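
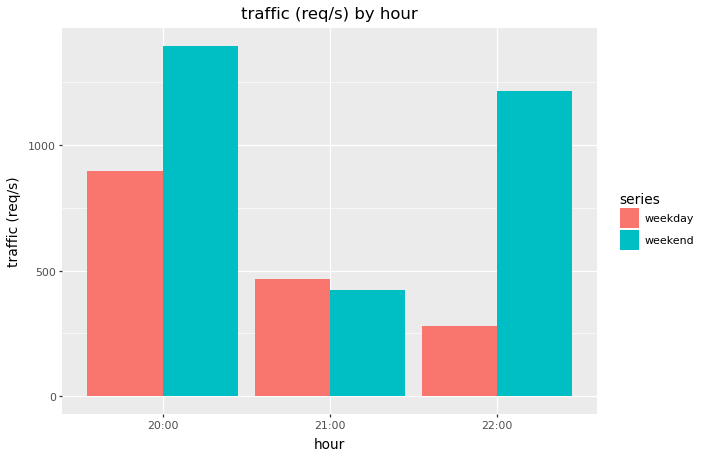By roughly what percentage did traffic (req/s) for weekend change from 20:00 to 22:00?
≈ -14.3%

20:00 ≈ 1400, 22:00 ≈ 1200; (1200 − 1400) / 1400 ≈ -14.3%.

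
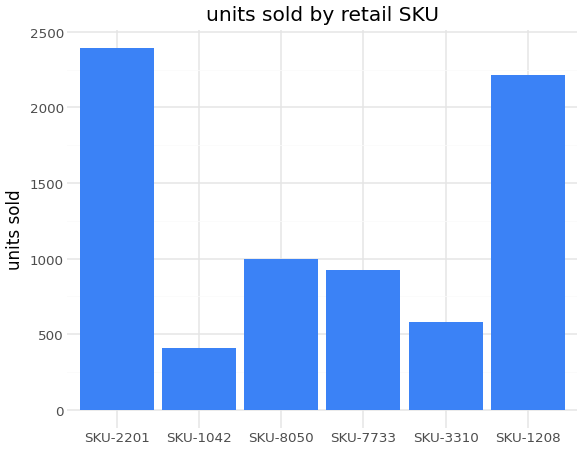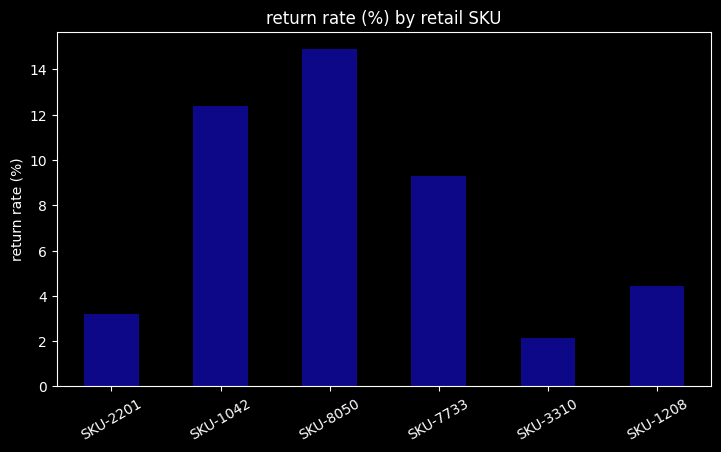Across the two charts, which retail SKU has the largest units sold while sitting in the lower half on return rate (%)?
Chart 2 median return rate (%) ≈ 6; below-median retail SKUs: SKU-2201, SKU-3310, SKU-1208. Among those, SKU-2201 has the highest units sold (≈ 2500).

SKU-2201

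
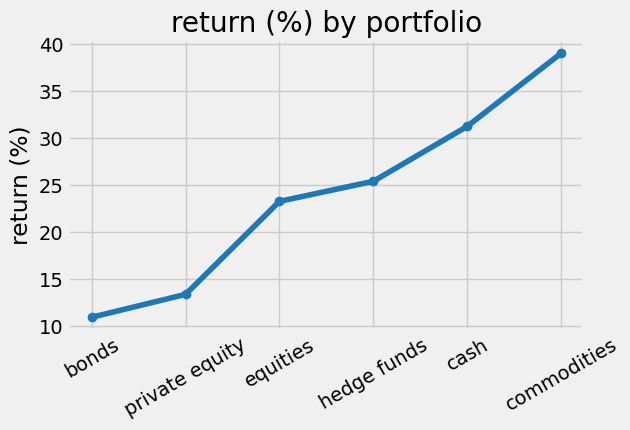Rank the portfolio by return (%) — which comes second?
Top 3: commodities ≈ 40, cash ≈ 30, hedge funds ≈ 25.

cash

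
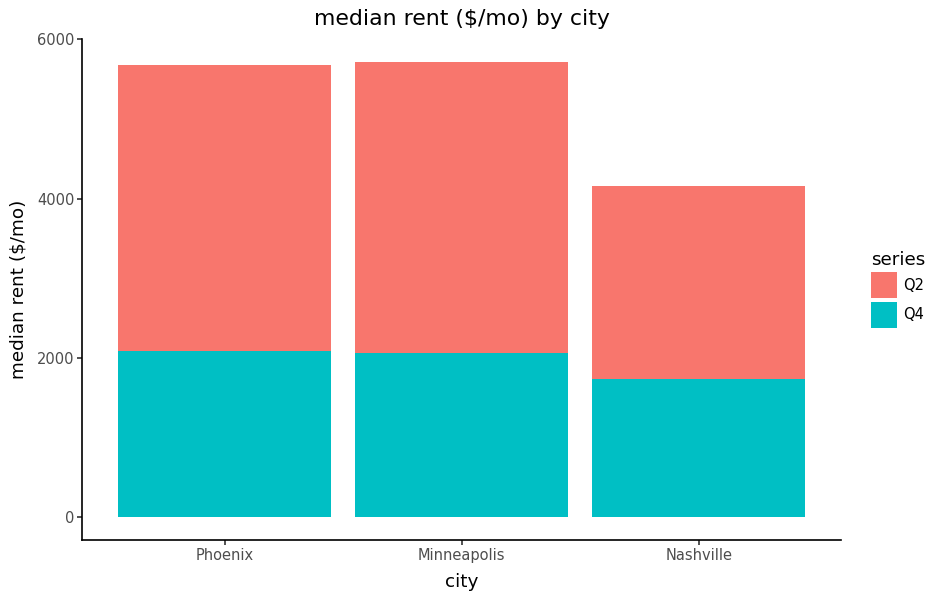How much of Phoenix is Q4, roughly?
≈ 2000

Q4 top ≈ 2000, bottom ≈ 0; segment ≈ 2000.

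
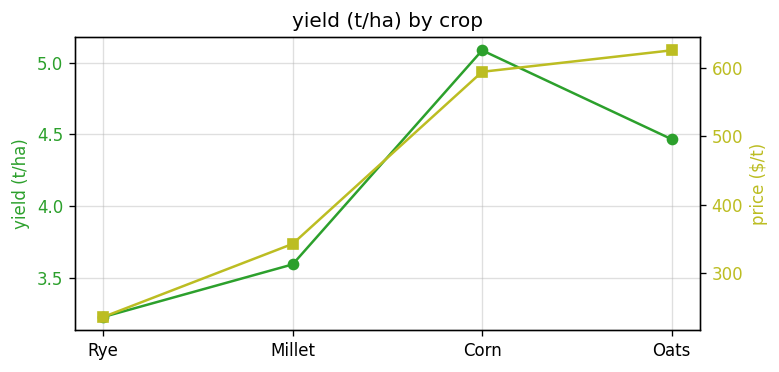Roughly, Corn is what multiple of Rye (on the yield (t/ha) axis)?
Corn ≈ 5.0, Rye ≈ 3.2; 5.0/3.2 ≈ 1.56.

≈ 1.56×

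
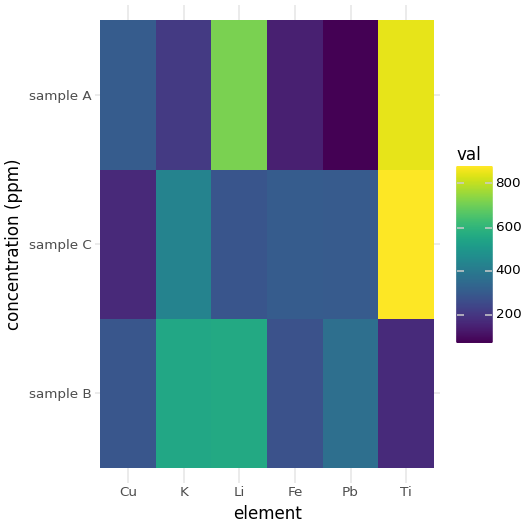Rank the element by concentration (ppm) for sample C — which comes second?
K

Top 3 for sample C: Ti ≈ 900, K ≈ 400, Fe ≈ 300.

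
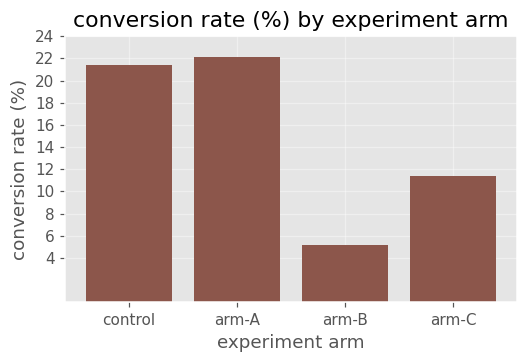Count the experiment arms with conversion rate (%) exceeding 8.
3

Above 8: control, arm-A, arm-C.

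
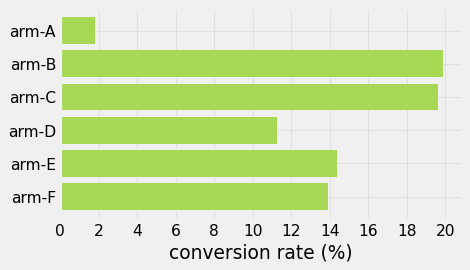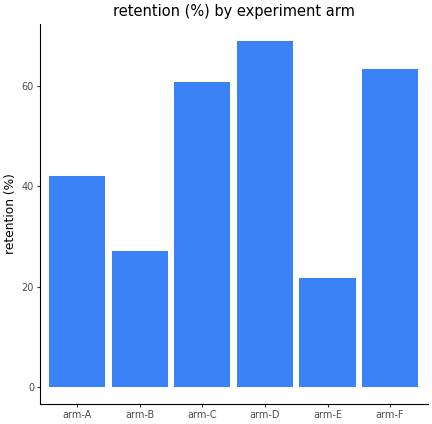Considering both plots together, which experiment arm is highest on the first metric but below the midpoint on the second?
Chart 2 median retention (%) ≈ 50; below-median experiment arms: arm-A, arm-B, arm-E. Among those, arm-B has the highest conversion rate (%) (≈ 20).

arm-B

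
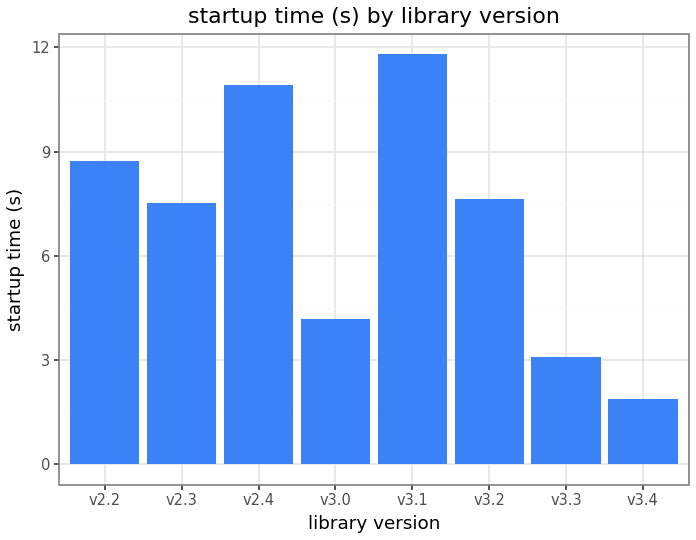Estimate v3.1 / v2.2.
≈ 1.33×

v3.1 ≈ 12, v2.2 ≈ 9; 12/9 ≈ 1.33.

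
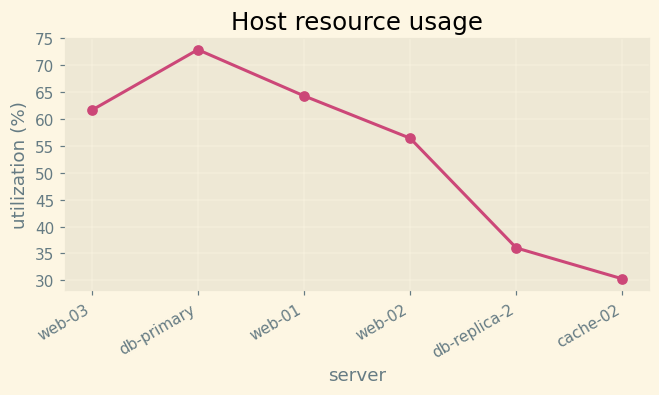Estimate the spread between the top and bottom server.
Max db-primary ≈ 75, min cache-02 ≈ 30; range ≈ 45.

≈ 45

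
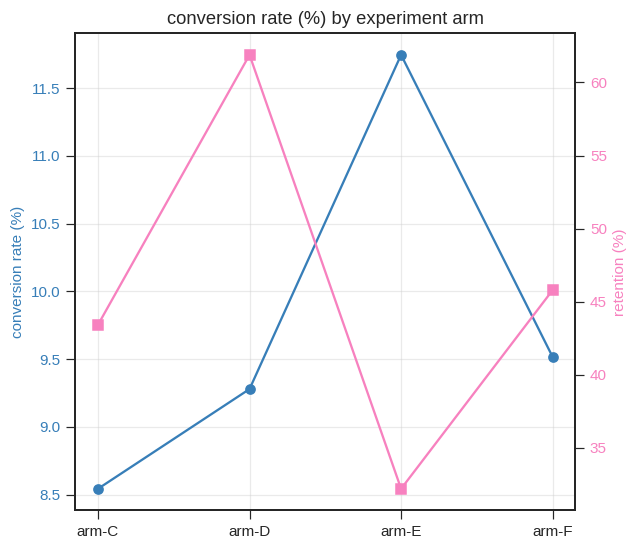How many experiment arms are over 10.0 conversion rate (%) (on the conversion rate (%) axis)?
Above 10.0: arm-E.

1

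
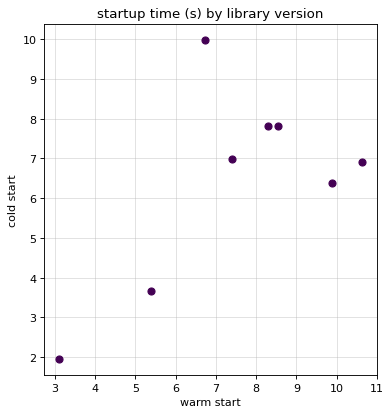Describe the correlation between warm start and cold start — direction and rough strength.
Points are positively correlated; moderate (|r| ≈ 0.6).

positive, moderate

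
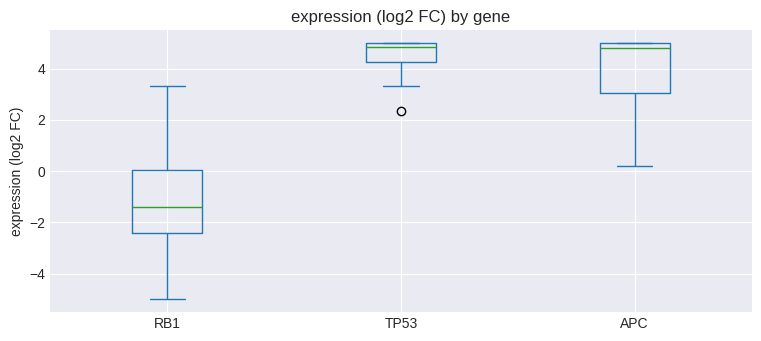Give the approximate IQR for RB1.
Q3 ≈ 0, Q1 ≈ -2; IQR ≈ 2.

≈ 2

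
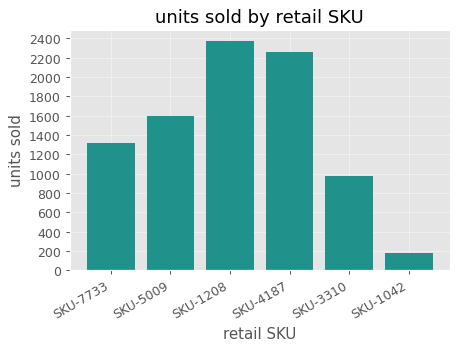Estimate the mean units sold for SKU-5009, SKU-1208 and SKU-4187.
≈ 2067

(1600 + 2400 + 2200) / 3 ≈ 2067.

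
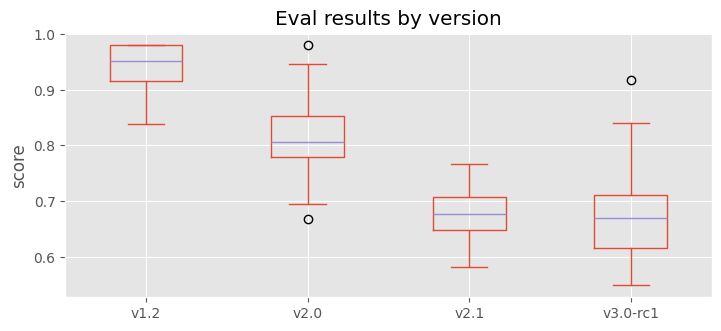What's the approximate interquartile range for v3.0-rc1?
≈ 0.10

Q3 ≈ 0.70, Q1 ≈ 0.60; IQR ≈ 0.10.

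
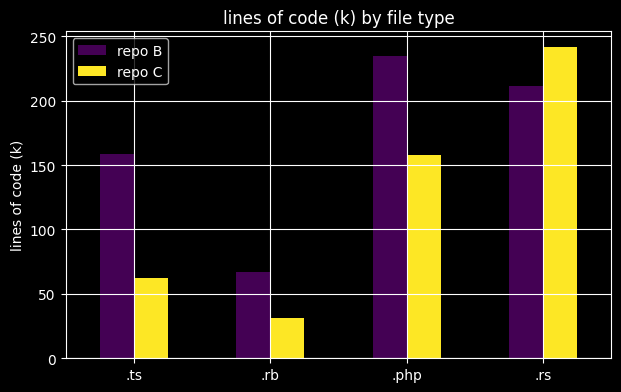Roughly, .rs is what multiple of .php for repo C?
.rs ≈ 250, .php ≈ 150; 250/150 ≈ 1.67.

≈ 1.67×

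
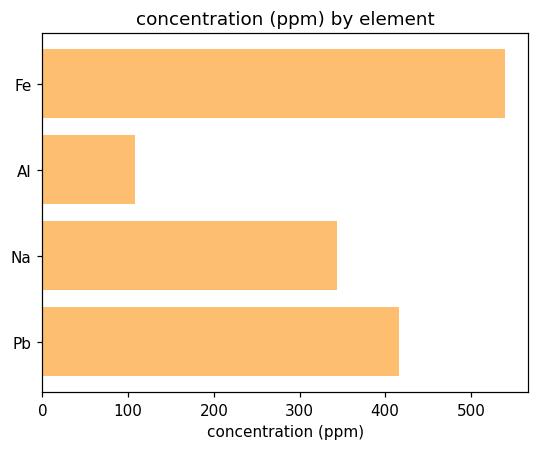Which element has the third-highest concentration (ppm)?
Na

Top 4: Fe ≈ 550, Pb ≈ 400, Na ≈ 350, Al ≈ 100.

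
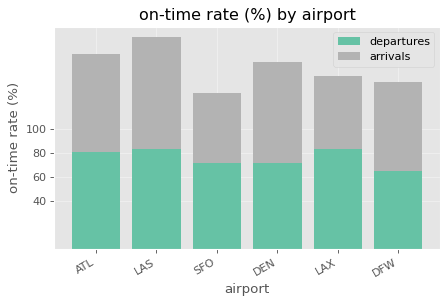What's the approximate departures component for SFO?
≈ 80

departures top ≈ 80, bottom ≈ 0; segment ≈ 80.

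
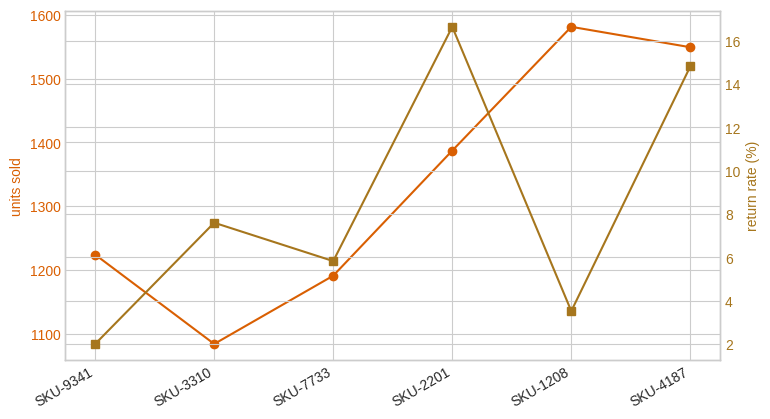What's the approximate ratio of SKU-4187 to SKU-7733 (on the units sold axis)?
SKU-4187 ≈ 1550, SKU-7733 ≈ 1200; 1550/1200 ≈ 1.29.

≈ 1.29×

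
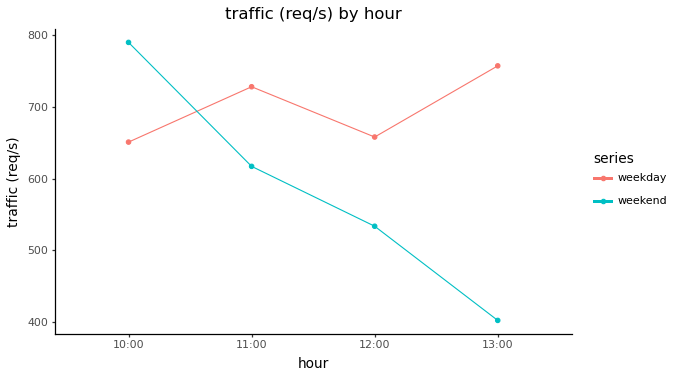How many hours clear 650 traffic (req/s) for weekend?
Above 650: 10:00.

1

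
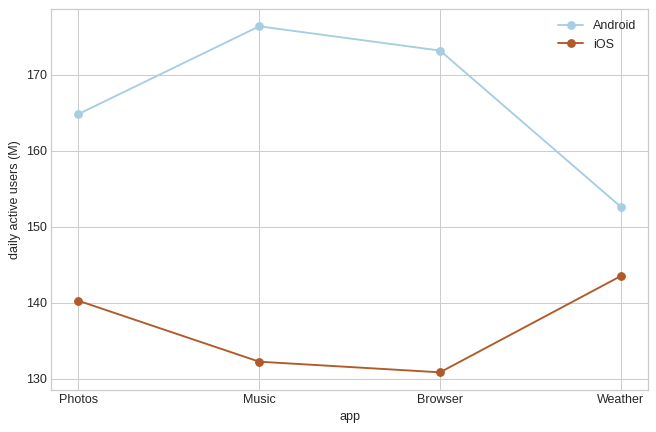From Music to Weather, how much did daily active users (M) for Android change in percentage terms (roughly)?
≈ -11.4%

Music ≈ 175, Weather ≈ 155; (155 − 175) / 175 ≈ -11.4%.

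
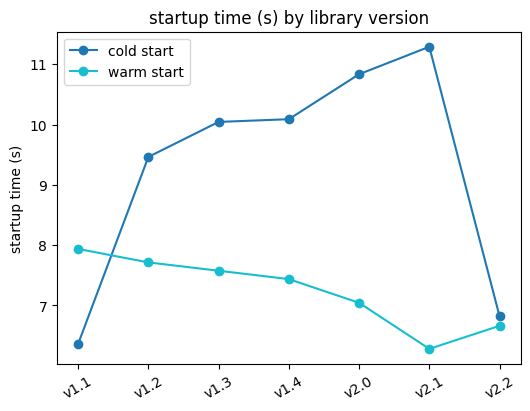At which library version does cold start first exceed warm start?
v1.1: cold start ≈ 6.5 vs warm start ≈ 8.0 (not yet); v1.2: cold start ≈ 9.5 vs warm start ≈ 7.5 (first crossover).

v1.2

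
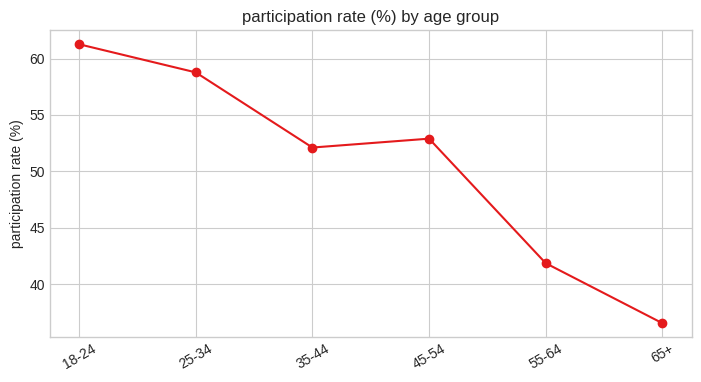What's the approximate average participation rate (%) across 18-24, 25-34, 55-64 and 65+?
(60 + 60 + 40 + 35) / 4 ≈ 49.

≈ 49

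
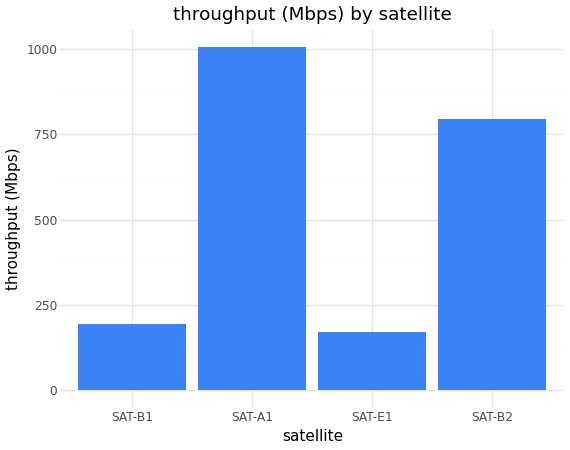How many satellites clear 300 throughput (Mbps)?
Above 300: SAT-A1, SAT-B2.

2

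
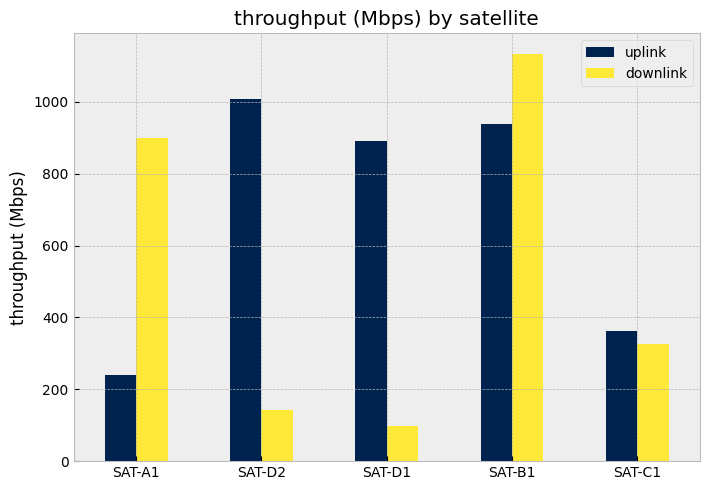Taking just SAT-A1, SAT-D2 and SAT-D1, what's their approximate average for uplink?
(200 + 1000 + 900) / 3 ≈ 700.

≈ 700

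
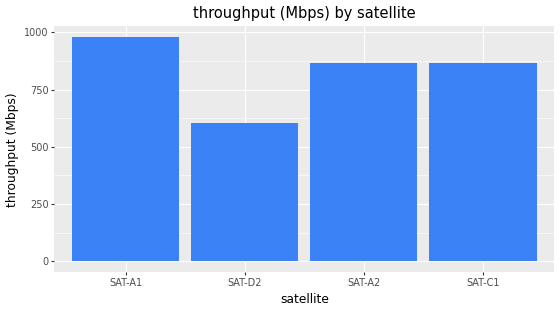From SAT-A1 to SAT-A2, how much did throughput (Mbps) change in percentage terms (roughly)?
≈ -10%

SAT-A1 ≈ 1000, SAT-A2 ≈ 900; (900 − 1000) / 1000 ≈ -10%.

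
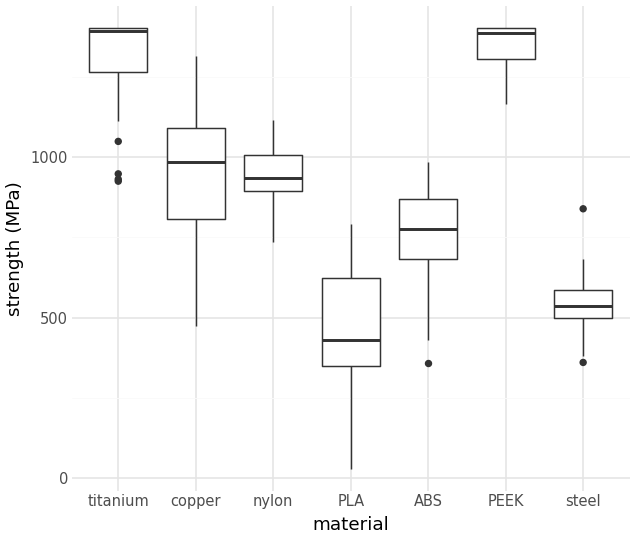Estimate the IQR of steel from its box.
Q3 ≈ 600, Q1 ≈ 500; IQR ≈ 100.

≈ 100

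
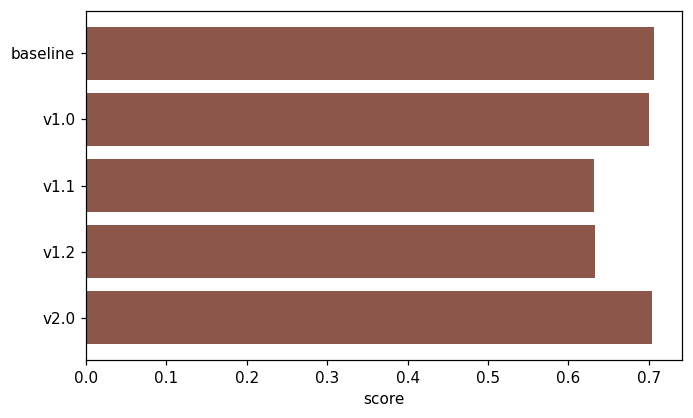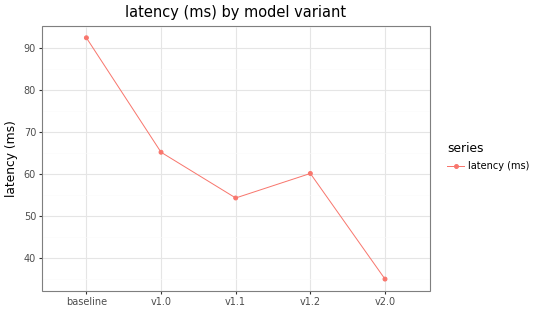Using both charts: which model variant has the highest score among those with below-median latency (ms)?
Chart 2 median latency (ms) ≈ 60; below-median model variants: v1.1, v2.0. Among those, v2.0 has the highest score (≈ 0.7).

v2.0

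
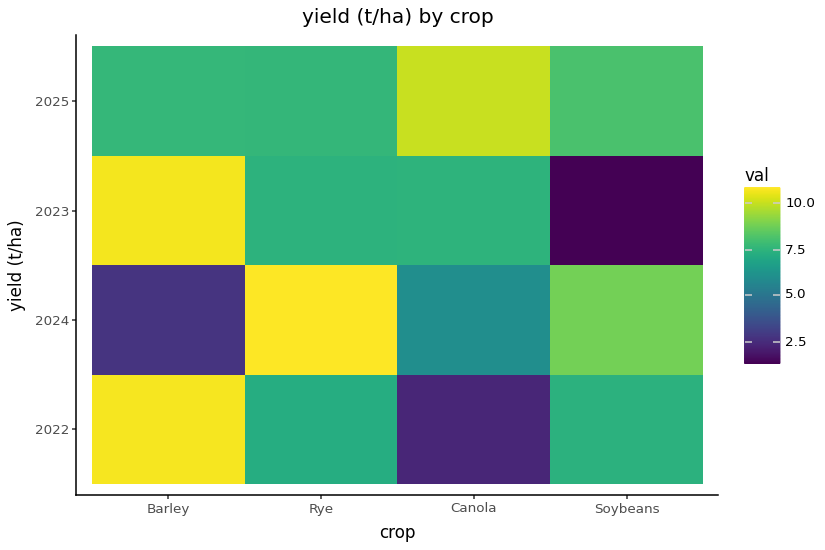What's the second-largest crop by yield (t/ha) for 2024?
Soybeans

Top 3 for 2024: Rye ≈ 11, Soybeans ≈ 9, Canola ≈ 6.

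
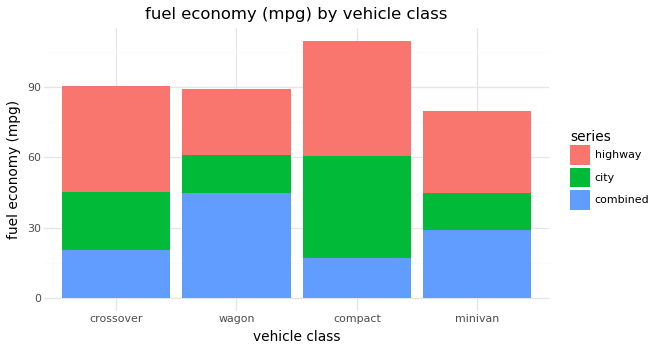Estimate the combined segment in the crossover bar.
≈ 20

combined top ≈ 20, bottom ≈ 0; segment ≈ 20.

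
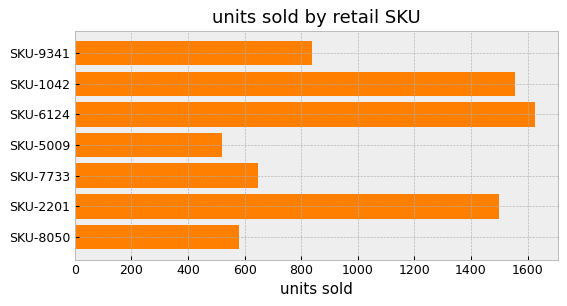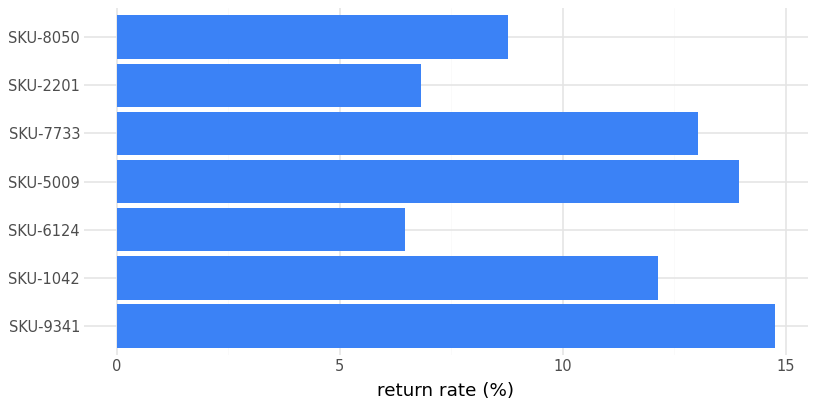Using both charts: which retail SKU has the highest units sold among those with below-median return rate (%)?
SKU-6124

Chart 2 median return rate (%) ≈ 12; below-median retail SKUs: SKU-6124, SKU-2201, SKU-8050. Among those, SKU-6124 has the highest units sold (≈ 1600).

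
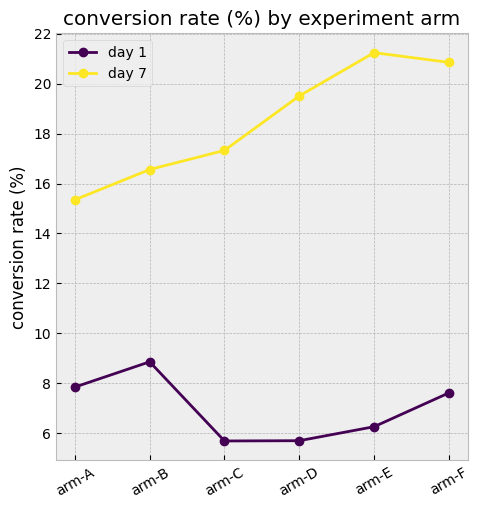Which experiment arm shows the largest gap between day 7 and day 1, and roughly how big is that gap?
arm-E: day 7 ≈ 22, day 1 ≈ 6 → gap ≈ 16. Next-largest (arm-D) is only ≈ 14.

arm-E, ≈ 16 %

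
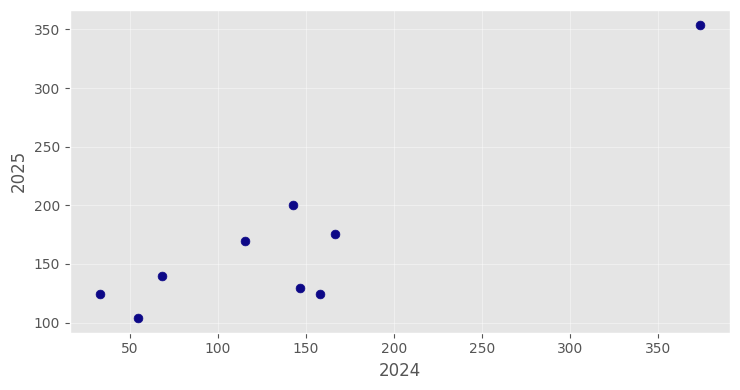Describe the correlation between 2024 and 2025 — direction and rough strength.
Points are positively correlated; strong (|r| ≈ 0.9).

positive, strong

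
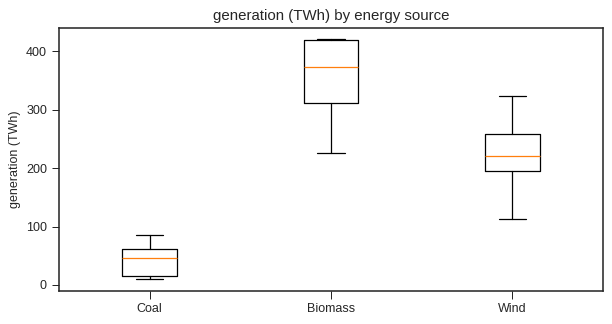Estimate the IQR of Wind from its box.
Q3 ≈ 250, Q1 ≈ 200; IQR ≈ 50.

≈ 50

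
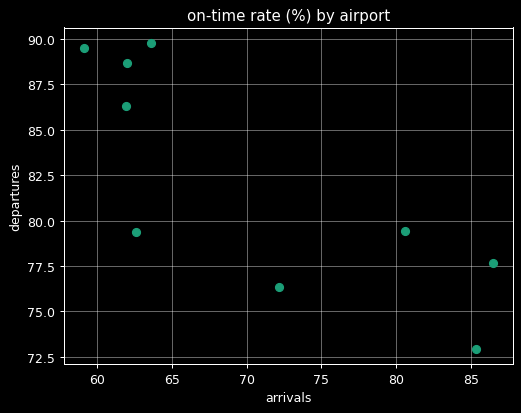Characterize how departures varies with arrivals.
Points are negatively correlated; strong (|r| ≈ 0.8).

negative, strong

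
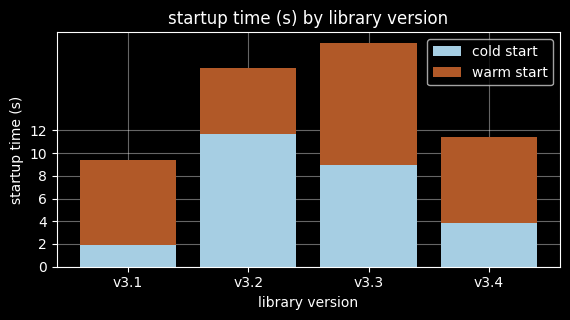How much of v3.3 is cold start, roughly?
cold start top ≈ 8, bottom ≈ 0; segment ≈ 8.

≈ 8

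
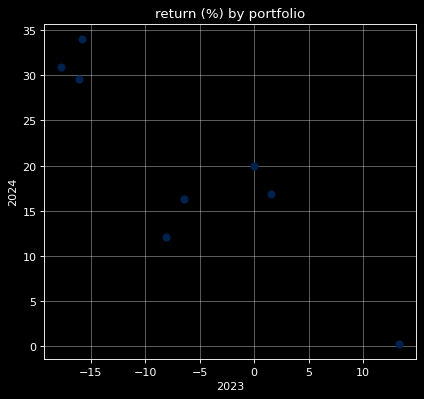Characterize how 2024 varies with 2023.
Points are negatively correlated; strong (|r| ≈ 0.9).

negative, strong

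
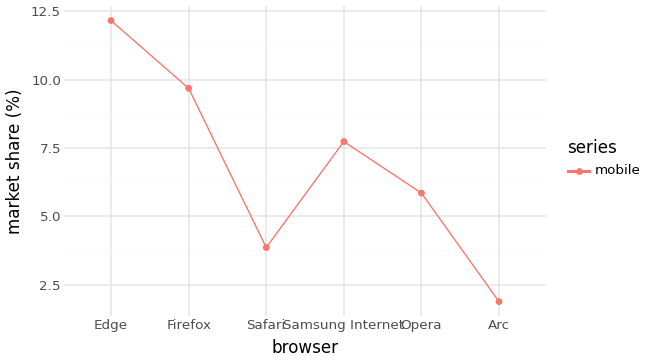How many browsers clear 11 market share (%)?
1

Above 11: Edge.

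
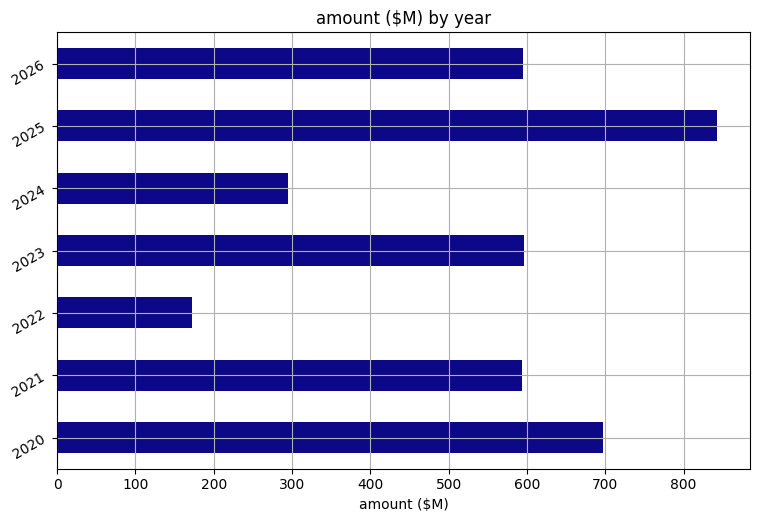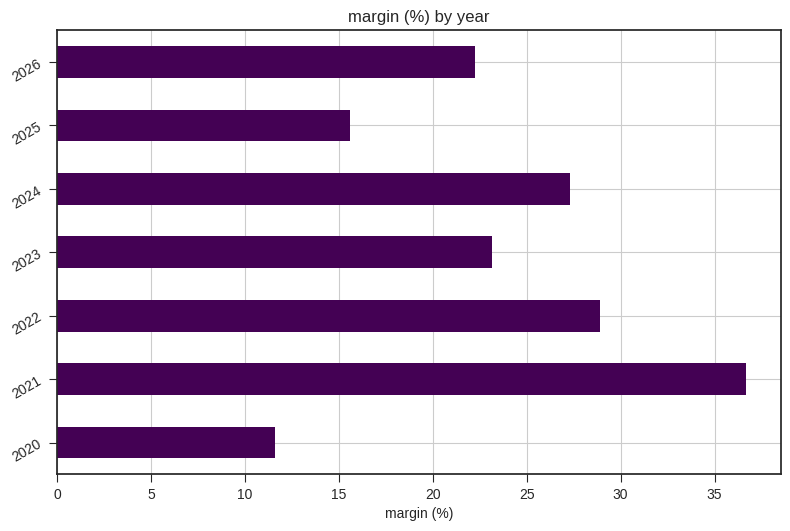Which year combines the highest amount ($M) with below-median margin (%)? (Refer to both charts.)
Chart 2 median margin (%) ≈ 25; below-median years: 2020, 2025, 2026. Among those, 2025 has the highest amount ($M) (≈ 800).

2025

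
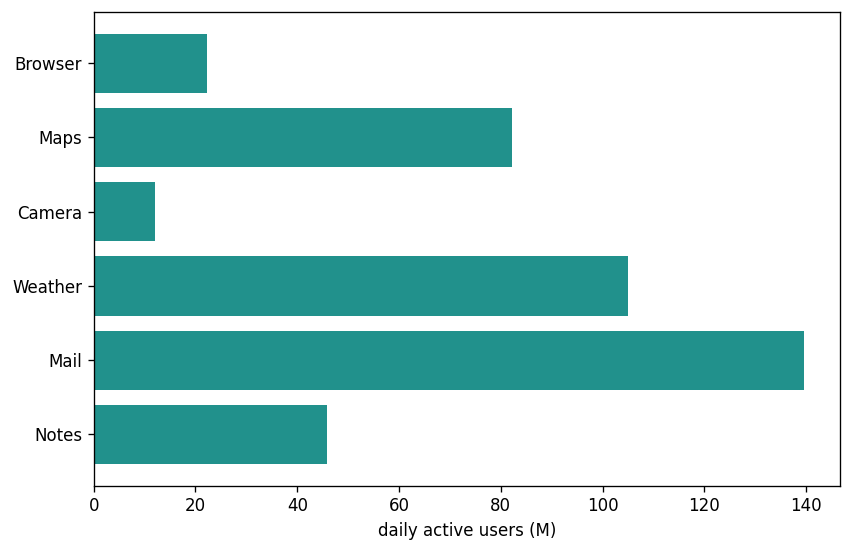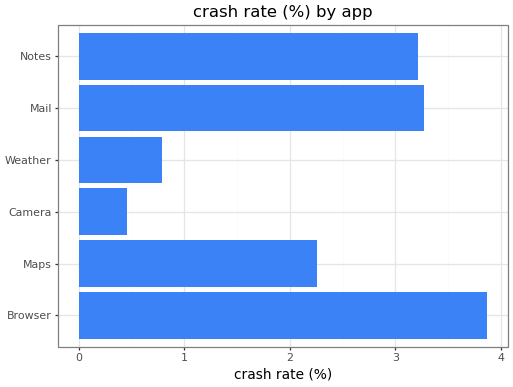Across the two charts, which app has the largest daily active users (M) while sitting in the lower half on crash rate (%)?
Chart 2 median crash rate (%) ≈ 2.5; below-median apps: Maps, Camera, Weather. Among those, Weather has the highest daily active users (M) (≈ 100).

Weather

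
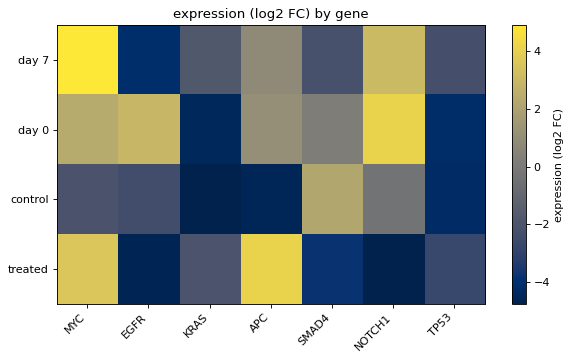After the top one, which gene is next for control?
NOTCH1

Top 3 for control: SMAD4 ≈ 2, NOTCH1 ≈ 0, MYC ≈ -2.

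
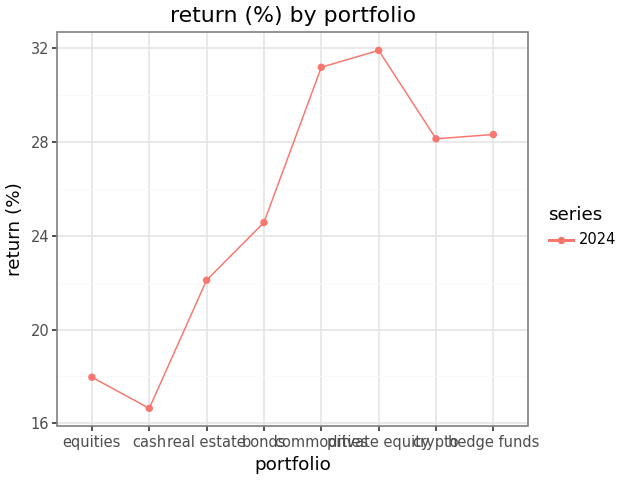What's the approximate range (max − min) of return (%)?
Max private equity ≈ 32, min cash ≈ 16; range ≈ 16.

≈ 16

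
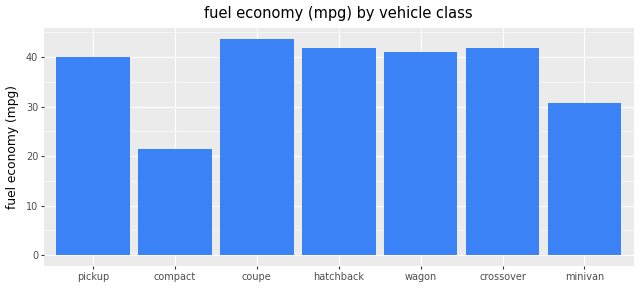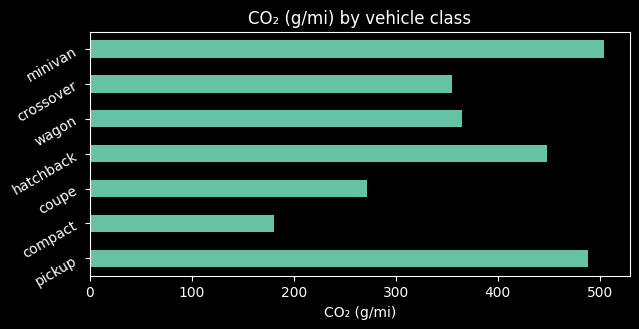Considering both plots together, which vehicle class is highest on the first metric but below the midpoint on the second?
Chart 2 median CO₂ (g/mi) ≈ 350; below-median vehicle classes: compact, coupe, crossover. Among those, coupe has the highest fuel economy (mpg) (≈ 45).

coupe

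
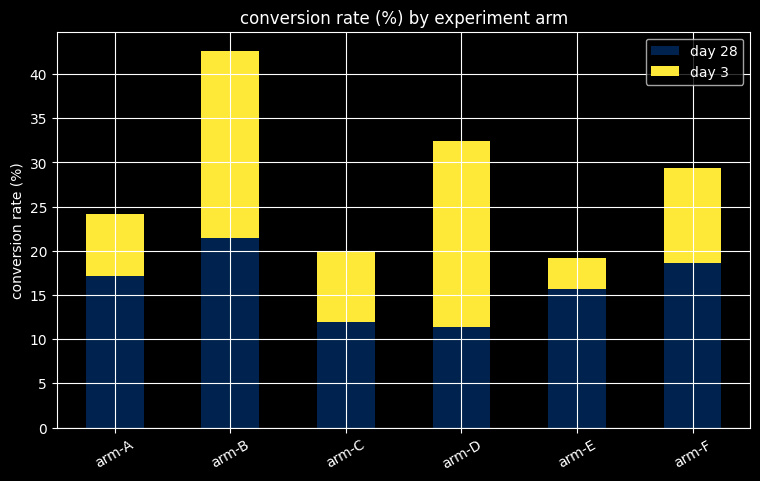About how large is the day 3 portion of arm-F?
≈ 10

day 3 top ≈ 30, bottom ≈ 20; segment ≈ 10.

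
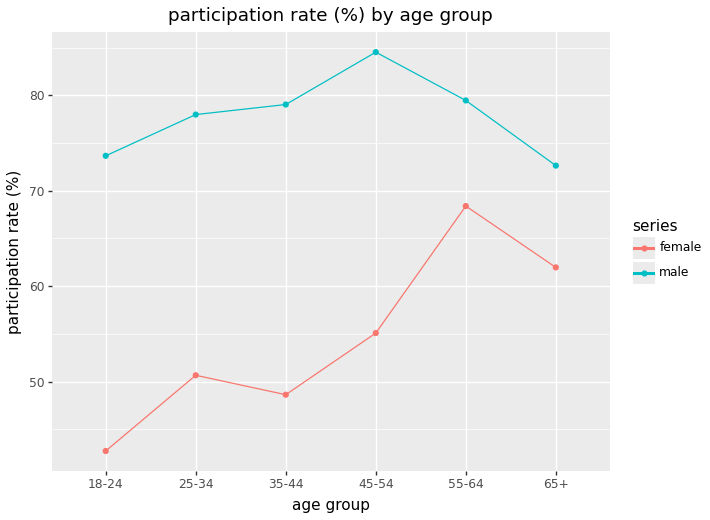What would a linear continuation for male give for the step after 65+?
≈ 70

Last three: 85, 80, 75 → slope ≈ -5/step → next ≈ 70.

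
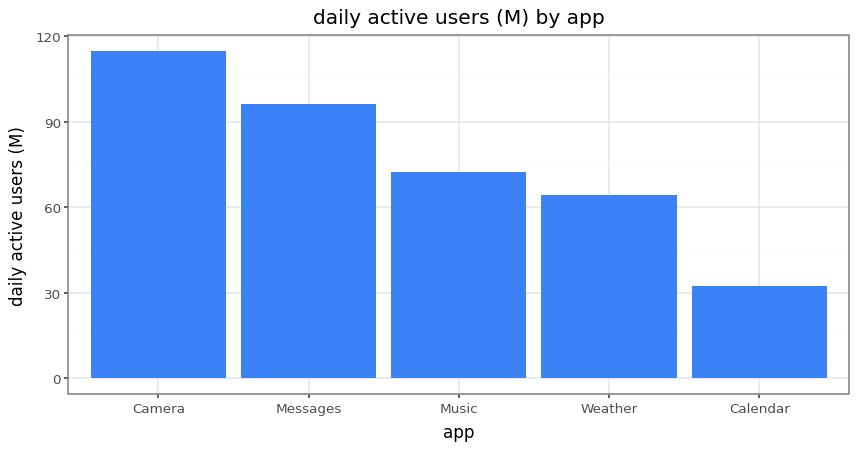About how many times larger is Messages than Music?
Messages ≈ 100, Music ≈ 70; 100/70 ≈ 1.43.

≈ 1.43×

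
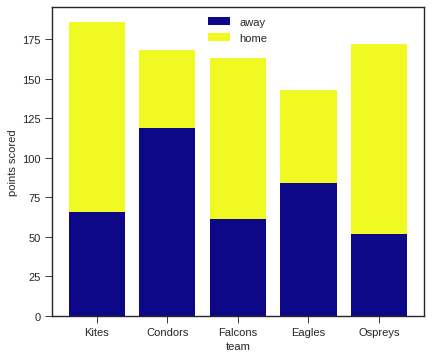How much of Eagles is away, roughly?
≈ 80

away top ≈ 80, bottom ≈ 0; segment ≈ 80.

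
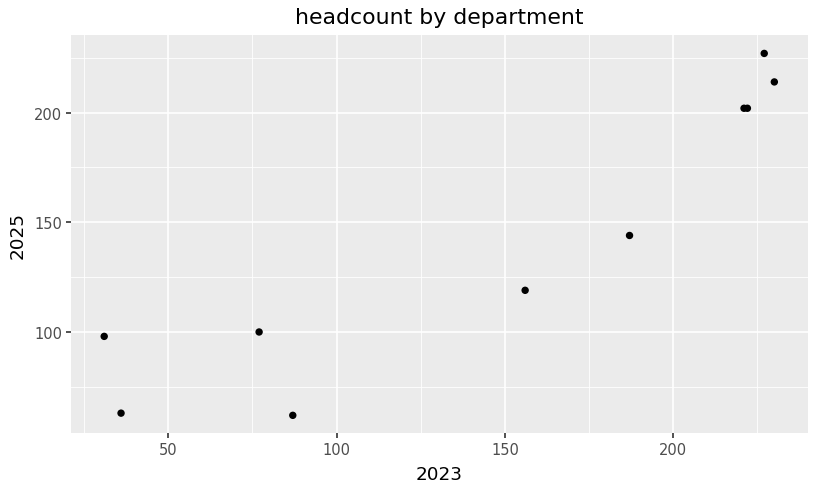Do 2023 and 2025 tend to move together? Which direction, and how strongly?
Points are positively correlated; strong (|r| ≈ 0.9).

positive, strong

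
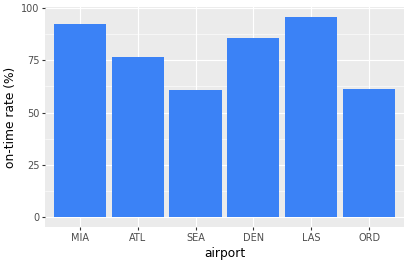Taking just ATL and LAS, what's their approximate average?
(80 + 100) / 2 ≈ 90.

≈ 90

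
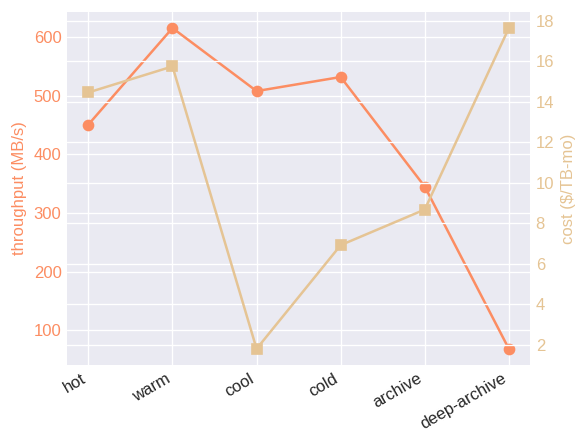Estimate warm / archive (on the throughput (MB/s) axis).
≈ 1.71×

warm ≈ 600, archive ≈ 350; 600/350 ≈ 1.71.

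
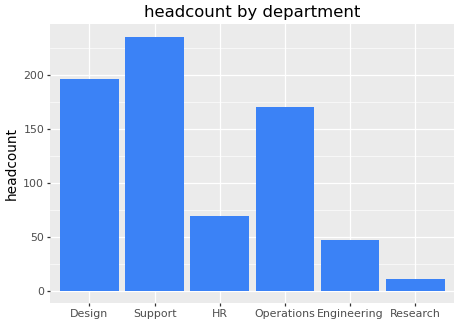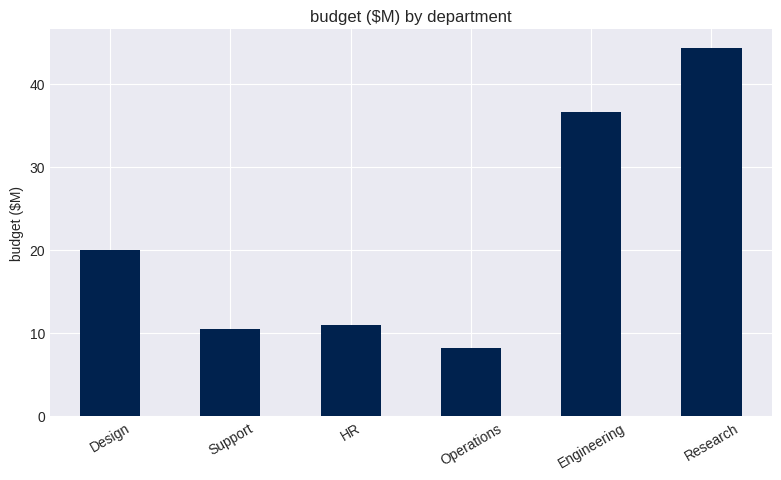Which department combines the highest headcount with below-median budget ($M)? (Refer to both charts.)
Chart 2 median budget ($M) ≈ 15; below-median departments: Support, HR, Operations. Among those, Support has the highest headcount (≈ 225).

Support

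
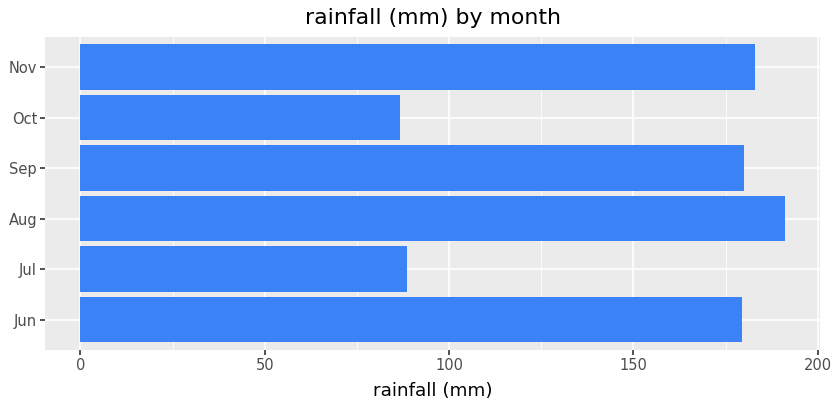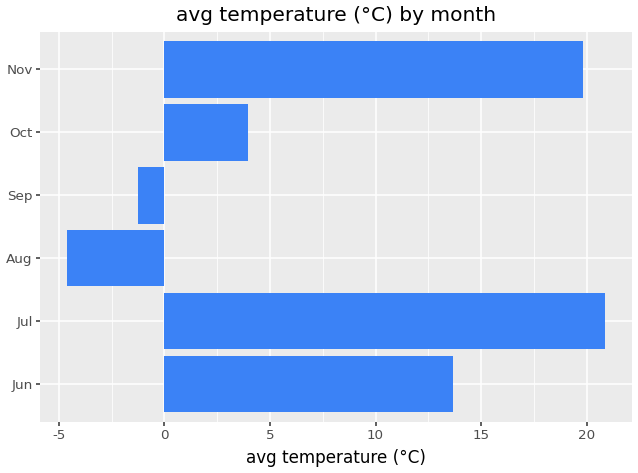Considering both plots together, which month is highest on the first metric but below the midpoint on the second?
Aug

Chart 2 median avg temperature (°C) ≈ 8; below-median months: Aug, Sep, Oct. Among those, Aug has the highest rainfall (mm) (≈ 200).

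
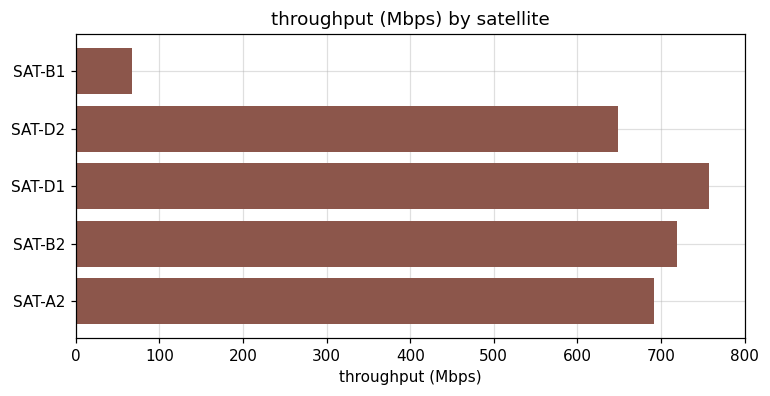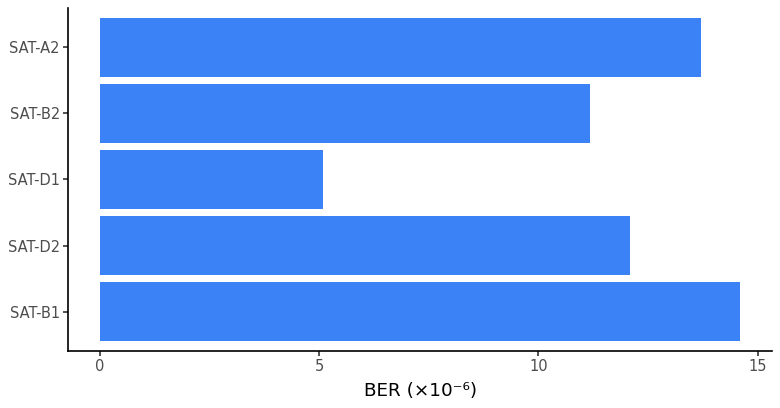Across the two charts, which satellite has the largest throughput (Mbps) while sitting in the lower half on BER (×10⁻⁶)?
SAT-D1

Chart 2 median BER (×10⁻⁶) ≈ 12; below-median satellites: SAT-D1, SAT-B2. Among those, SAT-D1 has the highest throughput (Mbps) (≈ 800).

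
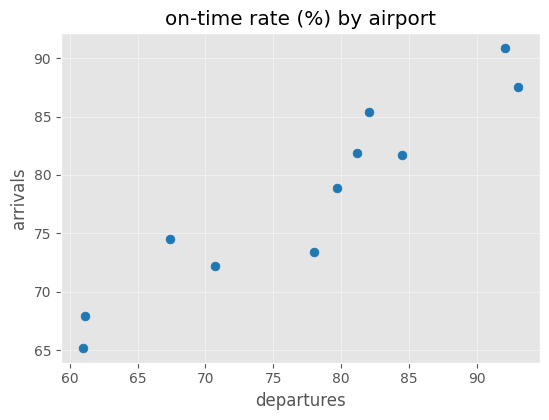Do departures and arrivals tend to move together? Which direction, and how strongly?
positive, strong

Points are positively correlated; strong (|r| ≈ 0.9).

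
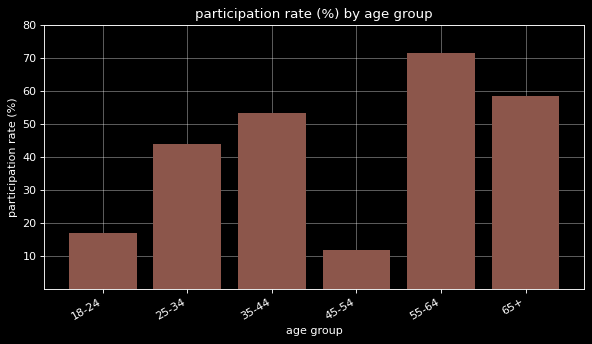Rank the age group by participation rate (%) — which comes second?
65+

Top 3: 55-64 ≈ 70, 65+ ≈ 60, 35-44 ≈ 50.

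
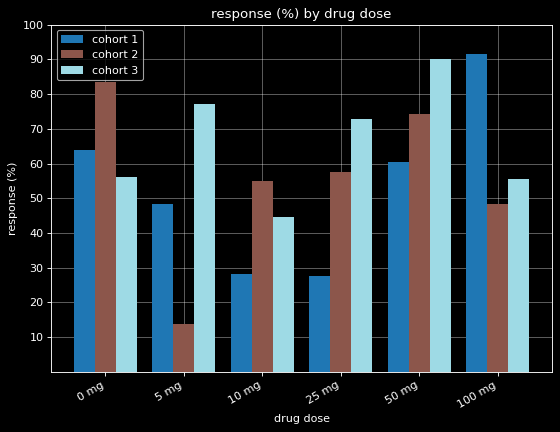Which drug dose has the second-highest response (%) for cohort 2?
50 mg

Top 3 for cohort 2: 0 mg ≈ 80, 50 mg ≈ 70, 25 mg ≈ 60.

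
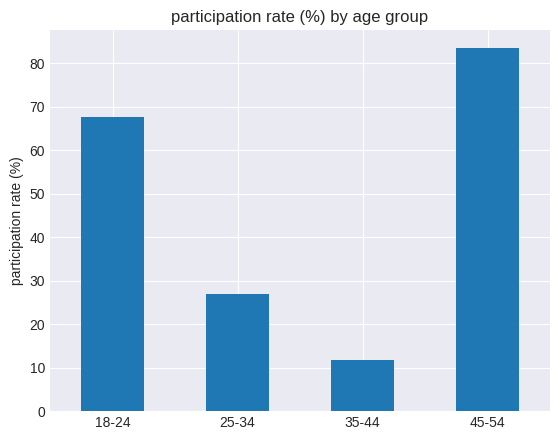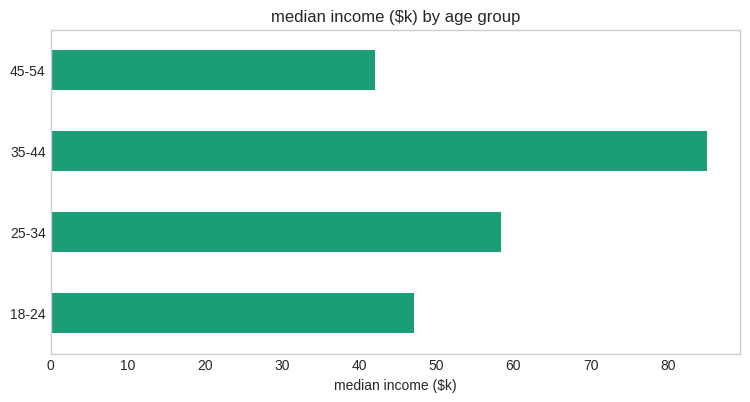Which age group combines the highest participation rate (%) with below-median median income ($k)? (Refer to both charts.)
45-54

Chart 2 median median income ($k) ≈ 50; below-median age groups: 18-24, 45-54. Among those, 45-54 has the highest participation rate (%) (≈ 80).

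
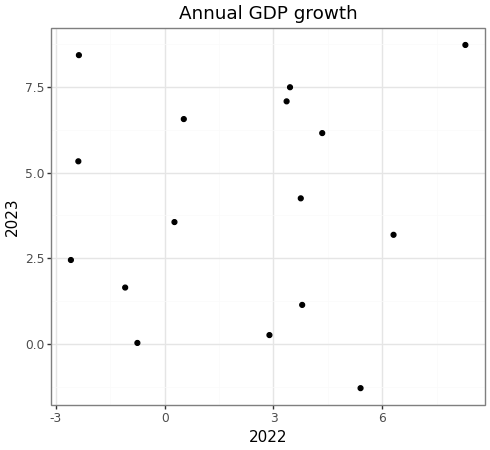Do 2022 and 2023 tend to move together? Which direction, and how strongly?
no clear correlation

Points are roughly uncorrelated; weak (|r| ≈ 0.1).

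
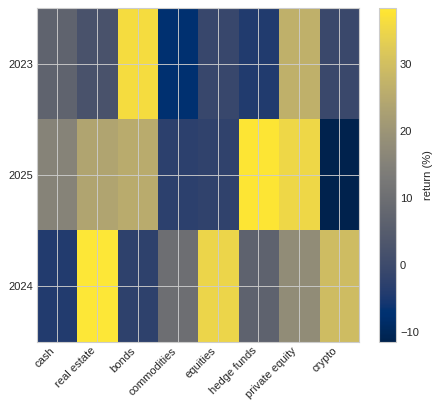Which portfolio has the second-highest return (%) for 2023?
Top 3 for 2023: bonds ≈ 35, private equity ≈ 25, cash ≈ 5.

private equity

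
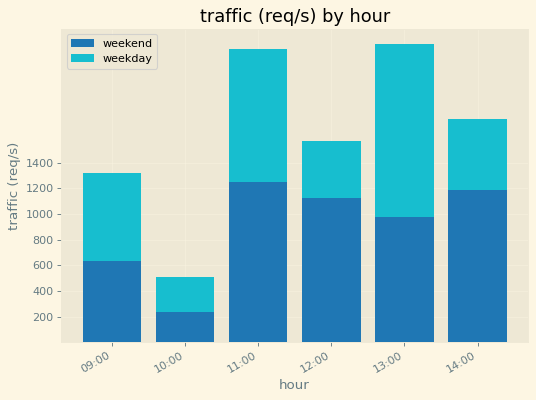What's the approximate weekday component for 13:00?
weekday top ≈ 2400, bottom ≈ 1000; segment ≈ 1400.

≈ 1400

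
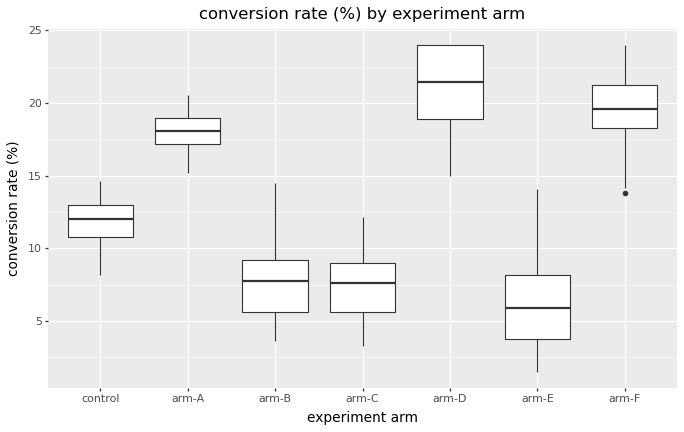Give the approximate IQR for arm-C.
Q3 ≈ 10, Q1 ≈ 6; IQR ≈ 4.

≈ 4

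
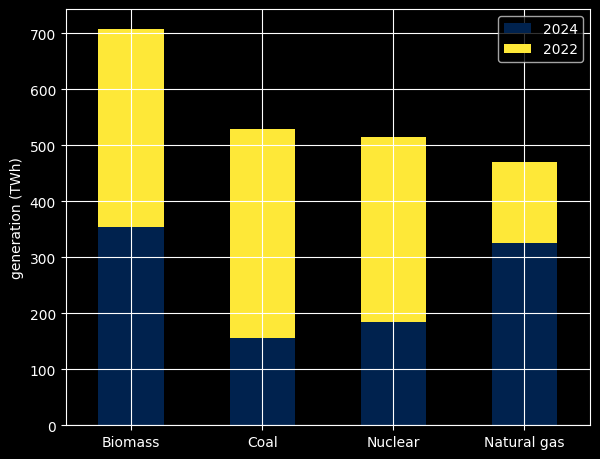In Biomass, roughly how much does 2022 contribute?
≈ 300

2022 top ≈ 700, bottom ≈ 400; segment ≈ 300.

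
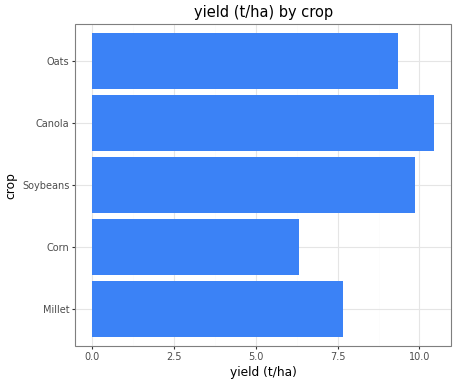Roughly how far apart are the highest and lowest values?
Max Canola ≈ 10, min Corn ≈ 6; range ≈ 4.

≈ 4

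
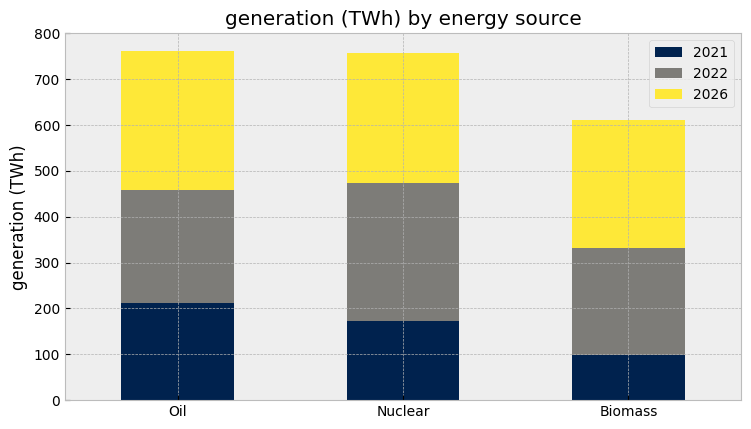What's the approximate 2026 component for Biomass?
≈ 300

2026 top ≈ 600, bottom ≈ 300; segment ≈ 300.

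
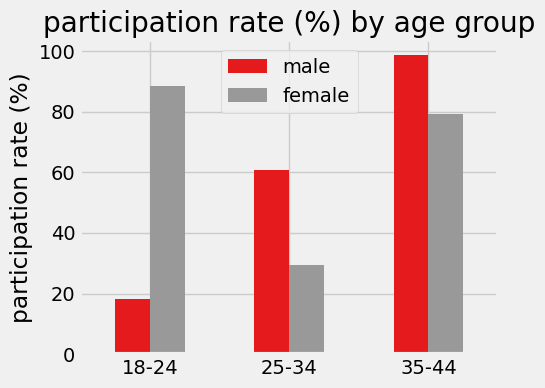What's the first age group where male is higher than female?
25-34

18-24: male ≈ 20 vs female ≈ 90 (not yet); 25-34: male ≈ 60 vs female ≈ 30 (first crossover).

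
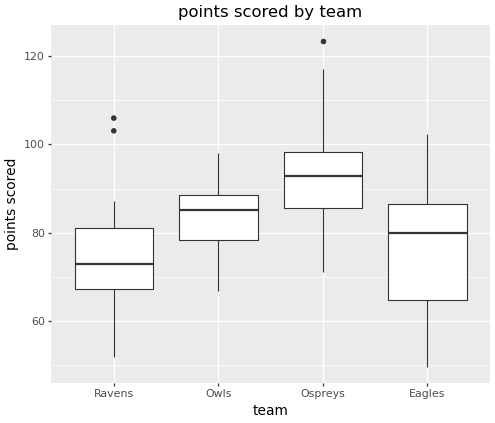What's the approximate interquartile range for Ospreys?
Q3 ≈ 98, Q1 ≈ 86; IQR ≈ 12.

≈ 12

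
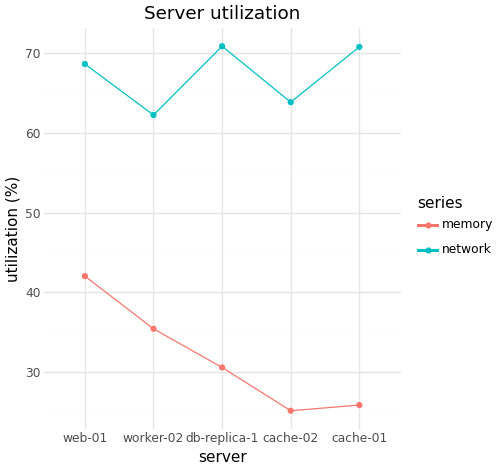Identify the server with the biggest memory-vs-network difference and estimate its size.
cache-01, ≈ 45 %

cache-01: memory ≈ 25, network ≈ 70 → gap ≈ 45. Next-largest (db-replica-1) is only ≈ 40.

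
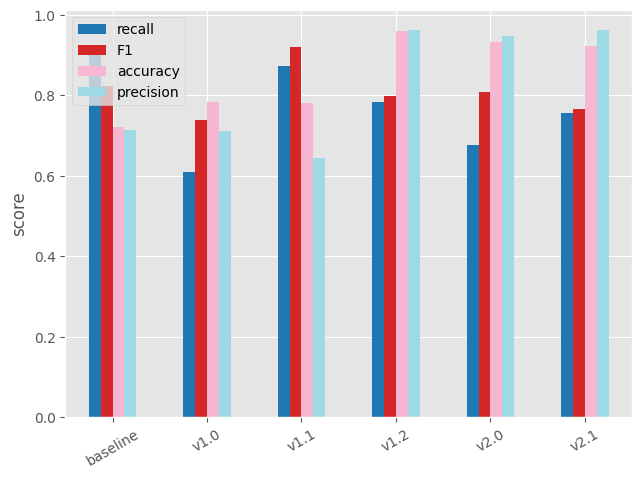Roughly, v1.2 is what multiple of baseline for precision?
v1.2 ≈ 1.0, baseline ≈ 0.7; 1.0/0.7 ≈ 1.43.

≈ 1.43×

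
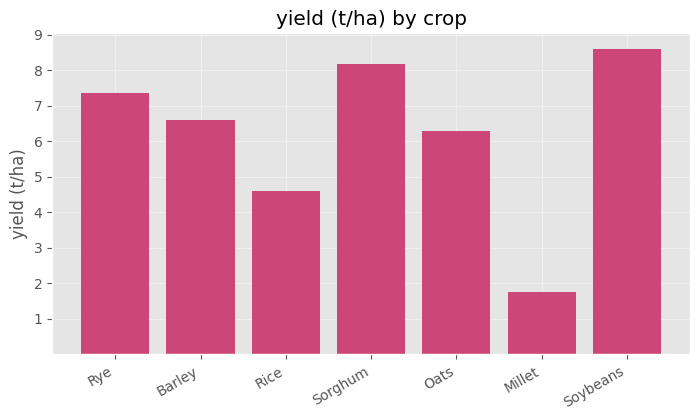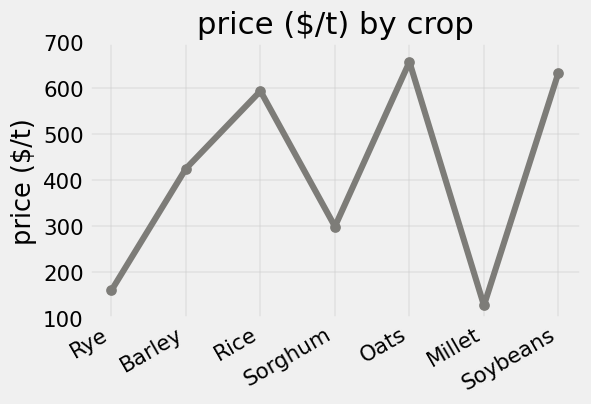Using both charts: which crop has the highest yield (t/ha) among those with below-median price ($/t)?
Sorghum

Chart 2 median price ($/t) ≈ 400; below-median crops: Rye, Sorghum, Millet. Among those, Sorghum has the highest yield (t/ha) (≈ 8).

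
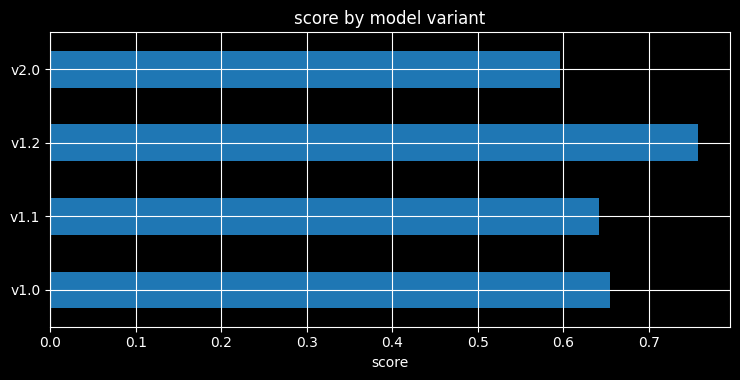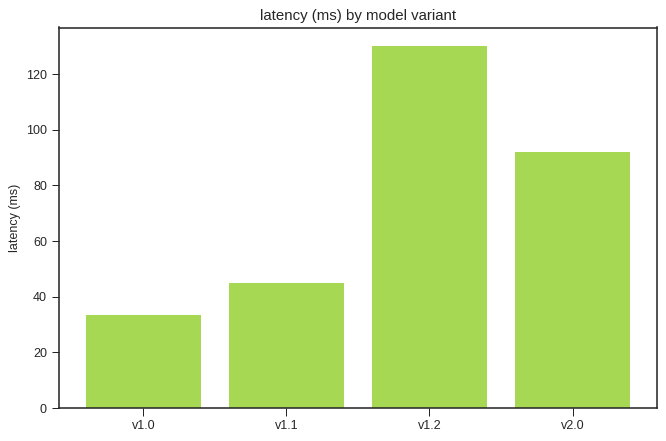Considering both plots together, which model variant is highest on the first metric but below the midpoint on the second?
Chart 2 median latency (ms) ≈ 60; below-median model variants: v1.0, v1.1. Among those, v1.0 has the highest score (≈ 0.7).

v1.0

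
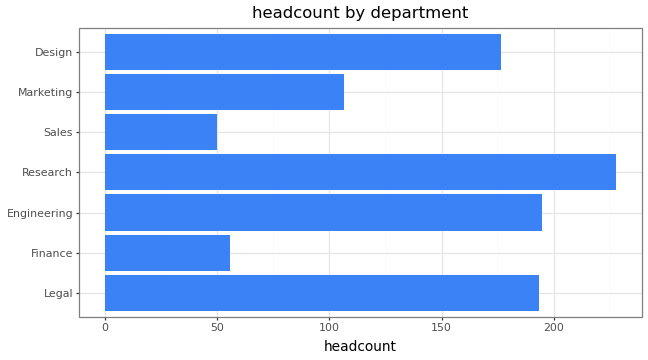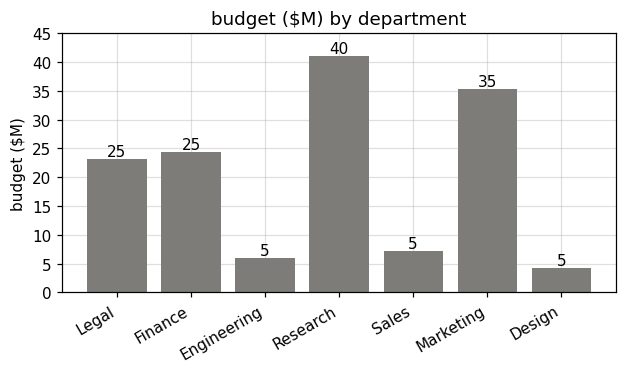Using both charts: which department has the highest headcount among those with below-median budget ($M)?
Engineering

Chart 2 median budget ($M) ≈ 25; below-median departments: Engineering, Sales, Design. Among those, Engineering has the highest headcount (≈ 200).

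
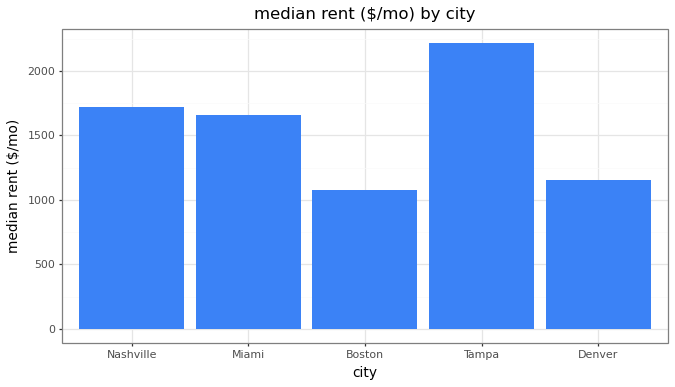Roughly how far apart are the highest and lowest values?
Max Tampa ≈ 2200, min Boston ≈ 1000; range ≈ 1200.

≈ 1200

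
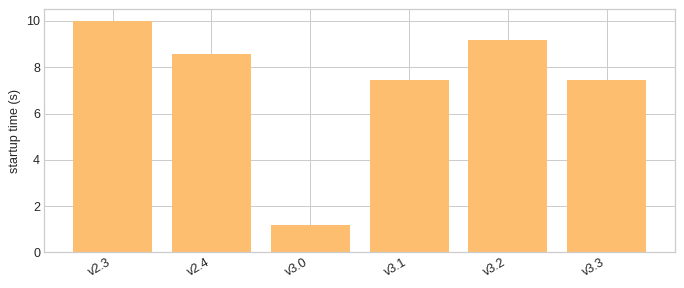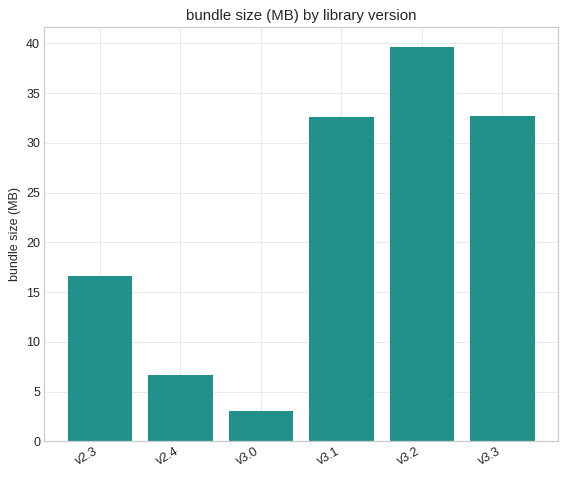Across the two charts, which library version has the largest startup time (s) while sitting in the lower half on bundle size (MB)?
v2.3

Chart 2 median bundle size (MB) ≈ 25; below-median library versions: v2.3, v2.4, v3.0. Among those, v2.3 has the highest startup time (s) (≈ 10).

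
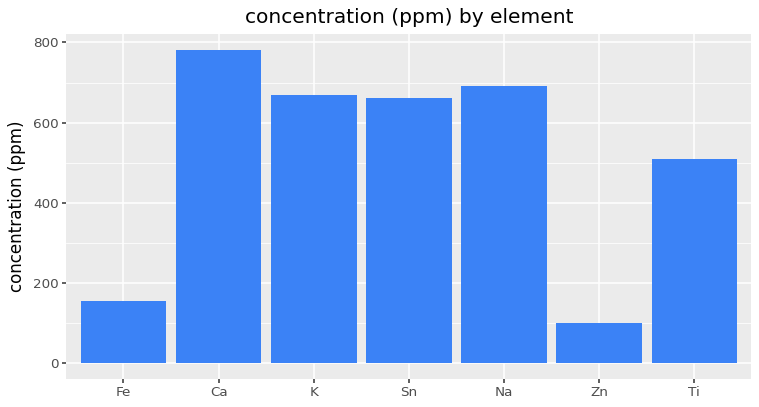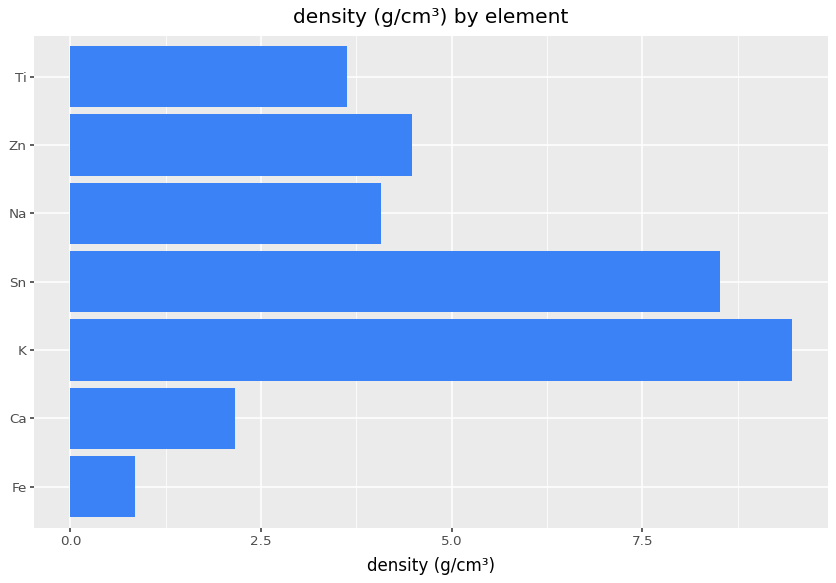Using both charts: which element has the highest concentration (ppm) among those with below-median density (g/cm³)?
Ca

Chart 2 median density (g/cm³) ≈ 4; below-median elements: Fe, Ca, Ti. Among those, Ca has the highest concentration (ppm) (≈ 800).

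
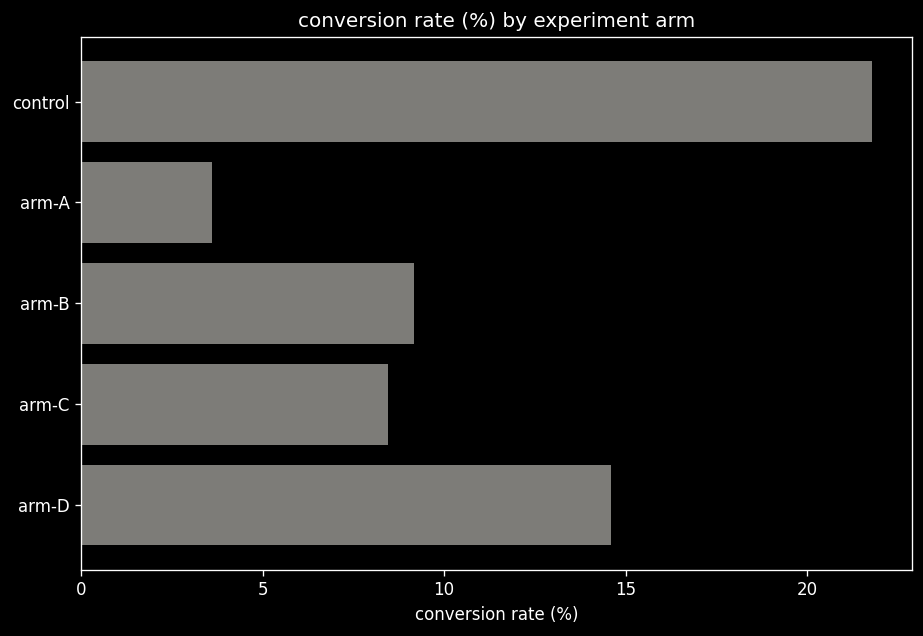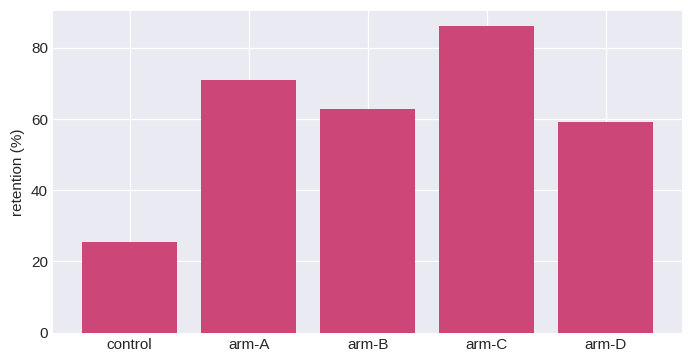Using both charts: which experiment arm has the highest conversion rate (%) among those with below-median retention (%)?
Chart 2 median retention (%) ≈ 60; below-median experiment arms: control, arm-D. Among those, control has the highest conversion rate (%) (≈ 22).

control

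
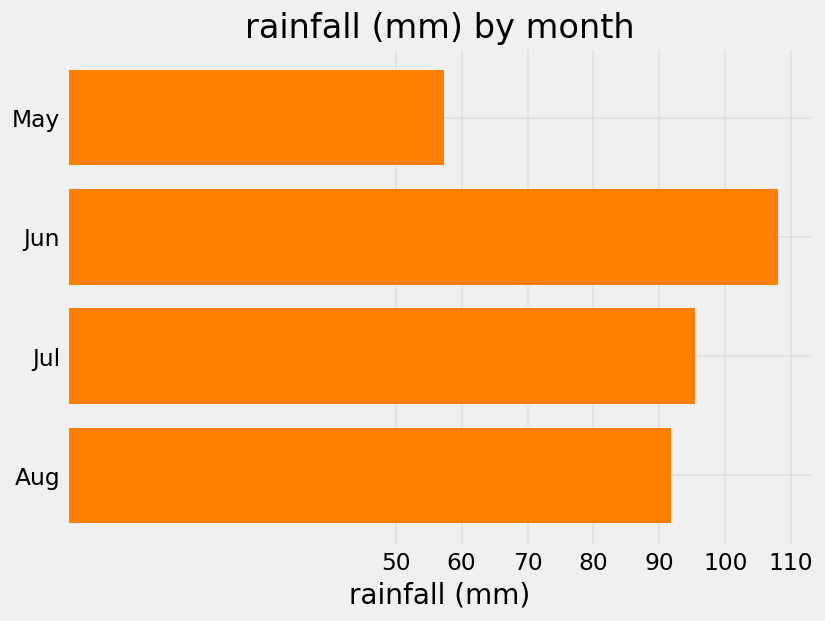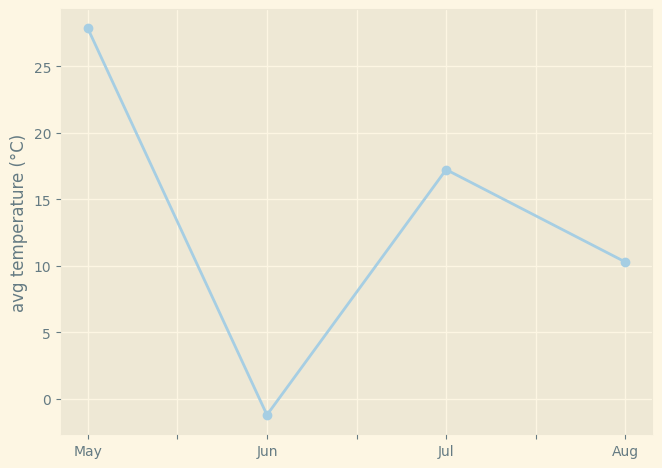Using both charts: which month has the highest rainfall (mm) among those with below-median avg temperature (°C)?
Chart 2 median avg temperature (°C) ≈ 15; below-median months: Jun, Aug. Among those, Jun has the highest rainfall (mm) (≈ 110).

Jun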